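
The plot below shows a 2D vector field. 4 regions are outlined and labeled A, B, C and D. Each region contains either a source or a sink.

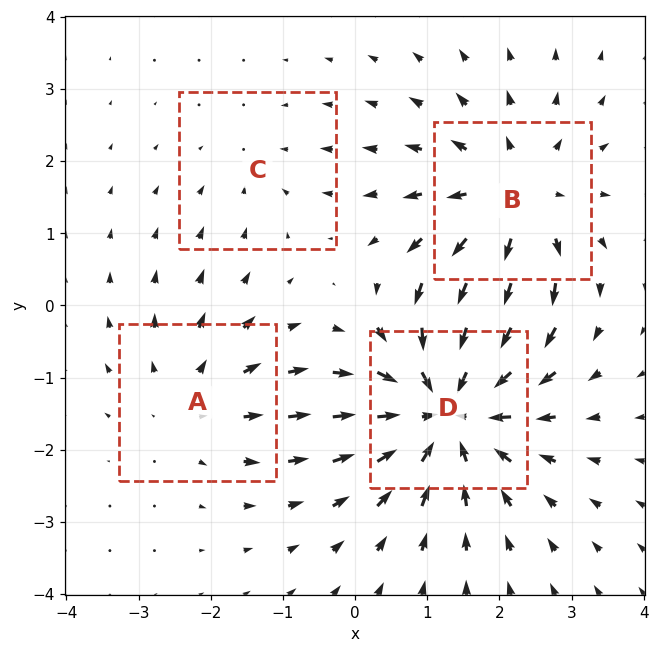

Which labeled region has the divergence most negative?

Divergence at each region's feature centre — A: about +3, B: about +5, C: about -2, D: about -6. Region D is most negative.

D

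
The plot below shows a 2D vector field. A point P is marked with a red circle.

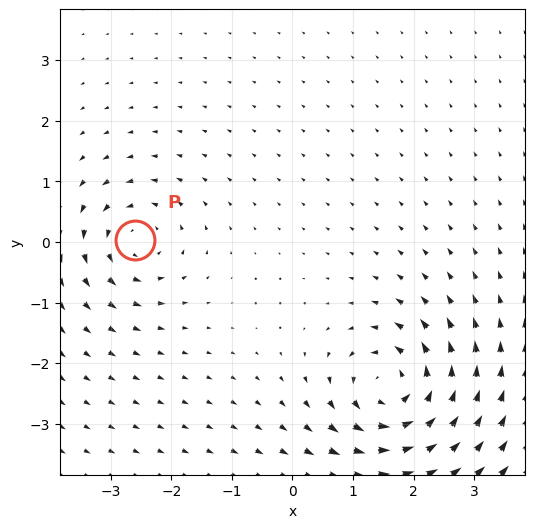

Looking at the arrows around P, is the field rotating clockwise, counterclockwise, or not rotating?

Near P at (-2.6, 0.0) the arrows circulate counterclockwise. The curl (z-component) there is about +4; positive curl means counterclockwise rotation.

counterclockwise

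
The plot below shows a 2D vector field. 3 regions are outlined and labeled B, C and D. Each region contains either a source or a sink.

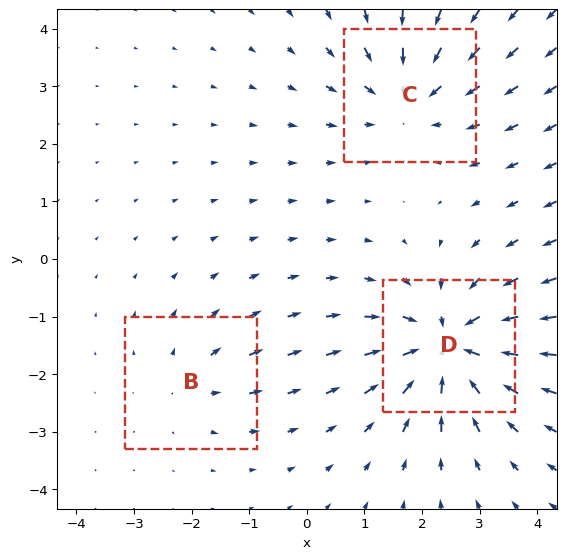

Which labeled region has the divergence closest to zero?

Divergence at each region's feature centre — B: about +2, C: about -3, D: about -5. Region B is closest to zero.

B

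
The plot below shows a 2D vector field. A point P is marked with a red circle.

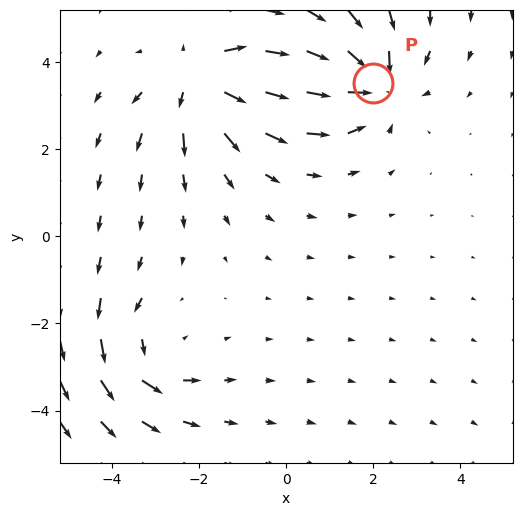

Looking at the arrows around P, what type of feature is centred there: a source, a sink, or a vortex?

sink

At P (2.0, 3.5) the arrows converge inward. Divergence about -4, curl ≈0 — negative divergence with near-zero curl is a sink.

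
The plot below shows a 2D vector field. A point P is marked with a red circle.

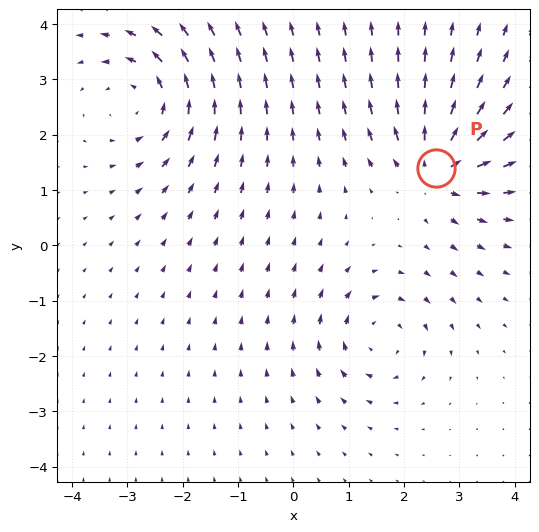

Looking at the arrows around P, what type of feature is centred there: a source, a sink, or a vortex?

source

At P (2.6, 1.4) the arrows spread outward. Divergence about +6, curl ≈0 — positive divergence with near-zero curl is a source.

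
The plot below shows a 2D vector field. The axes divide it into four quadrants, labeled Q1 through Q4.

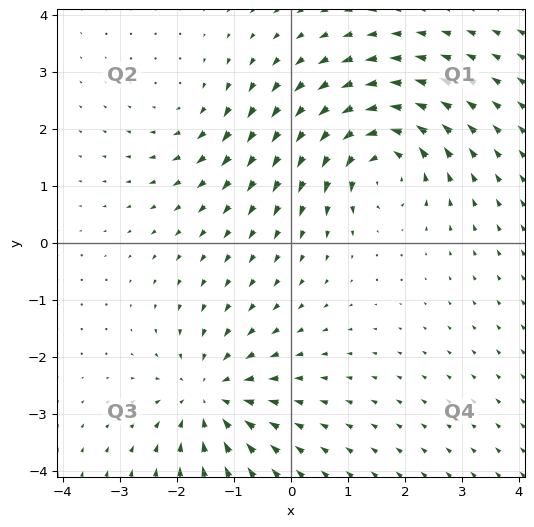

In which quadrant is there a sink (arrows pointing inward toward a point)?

The sink sits at approximately (-1.4, -2.7), which lies in quadrant Q3. The divergence there is about -4, negative as expected for a sink.

Q3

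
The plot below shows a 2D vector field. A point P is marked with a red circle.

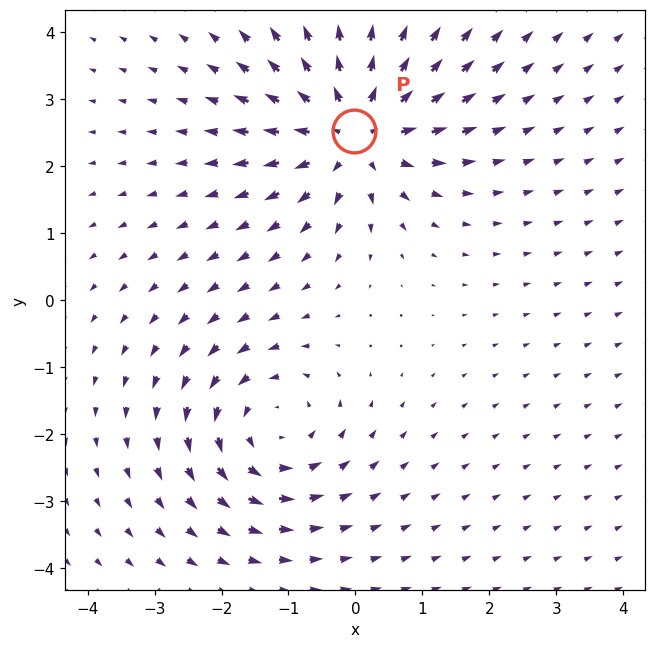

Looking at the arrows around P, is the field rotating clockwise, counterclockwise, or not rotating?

not rotating

Near P at (-0.0, 2.5) the arrows show no circulation. The curl there is ≈0.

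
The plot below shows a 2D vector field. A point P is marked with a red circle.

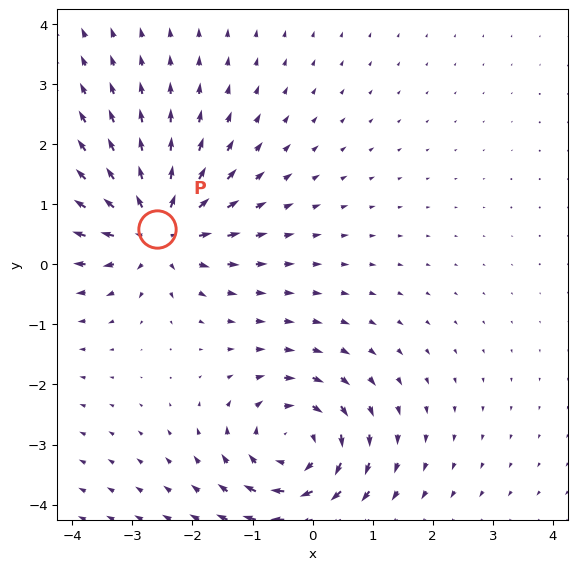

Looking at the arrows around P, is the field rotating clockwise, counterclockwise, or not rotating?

not rotating

Near P at (-2.6, 0.6) the arrows show no circulation. The curl there is ≈0.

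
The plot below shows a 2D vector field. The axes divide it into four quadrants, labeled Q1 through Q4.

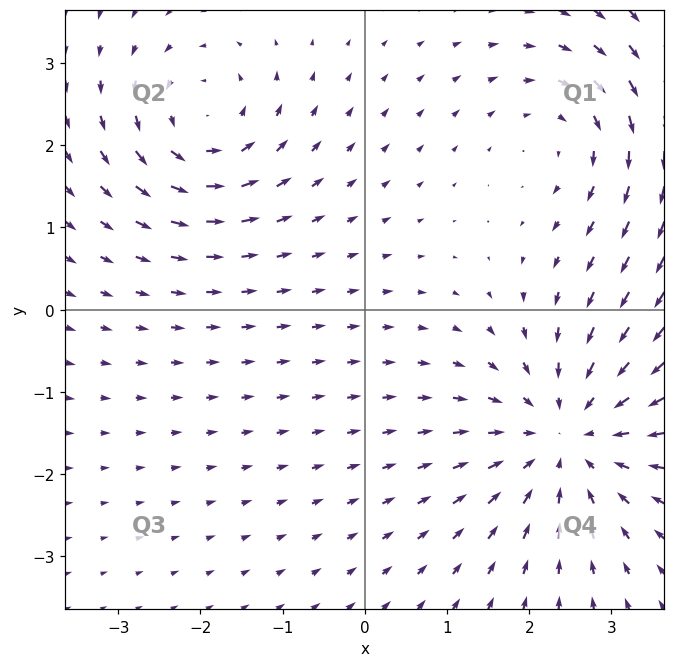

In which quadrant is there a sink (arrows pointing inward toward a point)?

The sink sits at approximately (2.5, -1.5), which lies in quadrant Q4. The divergence there is about -4, negative as expected for a sink.

Q4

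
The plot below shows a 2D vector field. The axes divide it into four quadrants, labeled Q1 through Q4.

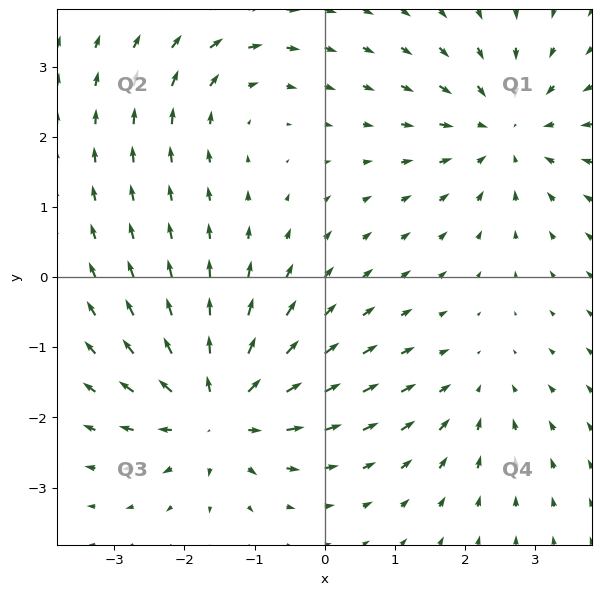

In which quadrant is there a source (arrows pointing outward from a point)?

The source sits at approximately (-1.5, -1.9), which lies in quadrant Q3. The divergence there is about +6, positive as expected for a source.

Q3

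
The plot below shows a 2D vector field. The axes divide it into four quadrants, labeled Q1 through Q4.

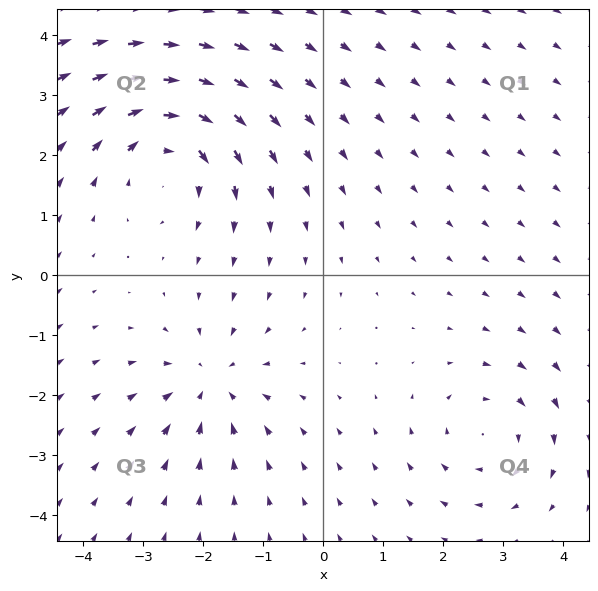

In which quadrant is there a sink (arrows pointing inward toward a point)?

The sink sits at approximately (-1.9, -1.8), which lies in quadrant Q3. The divergence there is about -3, negative as expected for a sink.

Q3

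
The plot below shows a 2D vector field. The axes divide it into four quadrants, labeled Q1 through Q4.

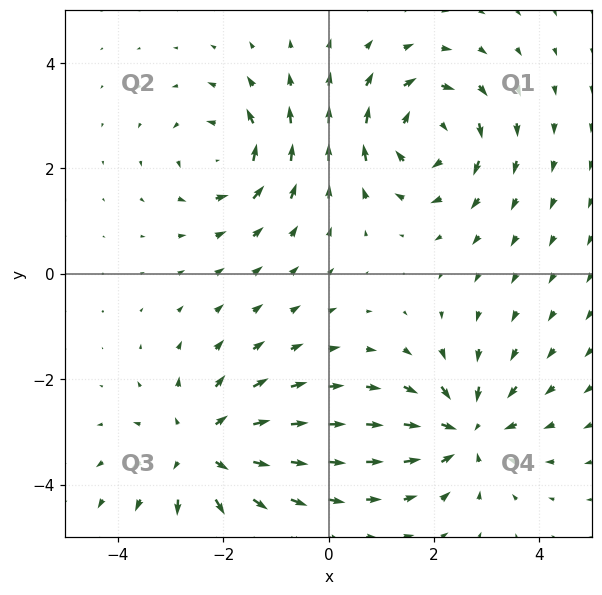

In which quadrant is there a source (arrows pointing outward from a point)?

The source sits at approximately (-2.4, -3.4), which lies in quadrant Q3. The divergence there is about +4, positive as expected for a source.

Q3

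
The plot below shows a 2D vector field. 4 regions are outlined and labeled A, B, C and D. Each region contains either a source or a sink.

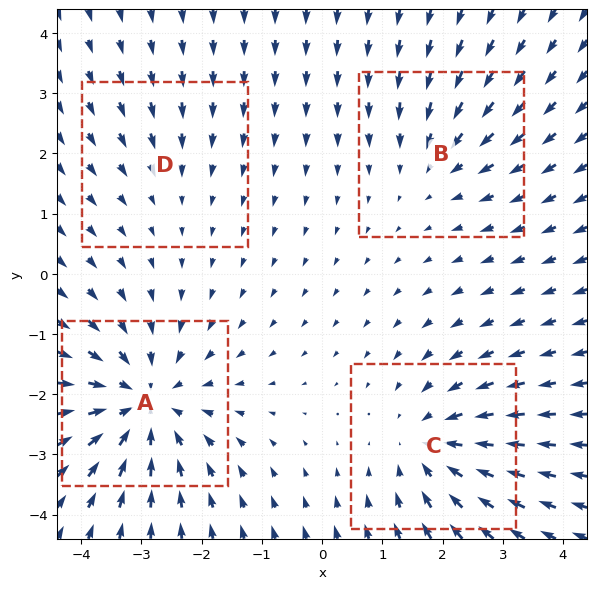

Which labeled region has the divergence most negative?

A

Divergence at each region's feature centre — A: about -6, B: about -3, C: about -4, D: about -2. Region A is most negative.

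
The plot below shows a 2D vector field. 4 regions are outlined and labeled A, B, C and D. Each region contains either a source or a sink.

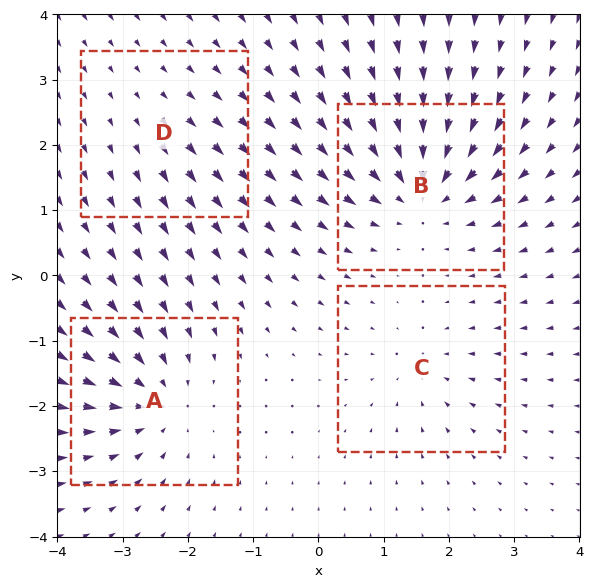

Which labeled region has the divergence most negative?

B

Divergence at each region's feature centre — A: about -6, B: about -7, C: about -3, D: about +2. Region B is most negative.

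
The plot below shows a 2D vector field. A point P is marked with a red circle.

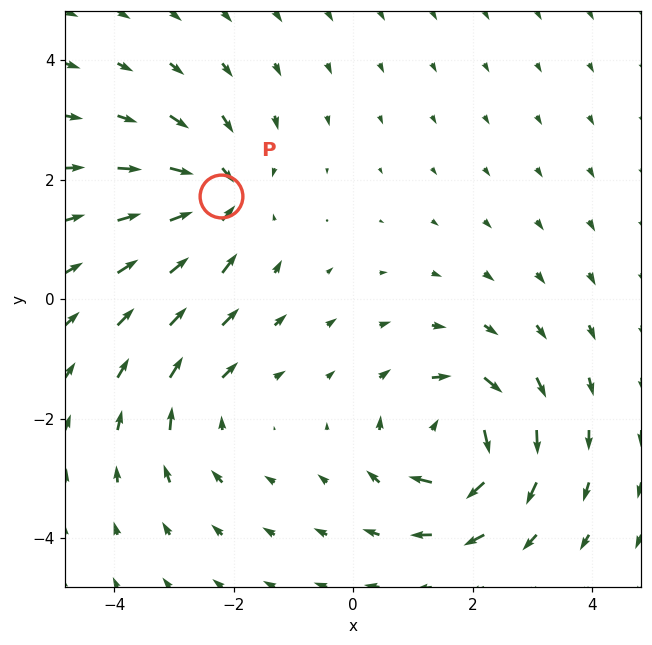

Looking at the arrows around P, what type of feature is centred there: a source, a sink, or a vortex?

sink

At P (-2.2, 1.7) the arrows converge inward. Divergence about -4, curl ≈0 — negative divergence with near-zero curl is a sink.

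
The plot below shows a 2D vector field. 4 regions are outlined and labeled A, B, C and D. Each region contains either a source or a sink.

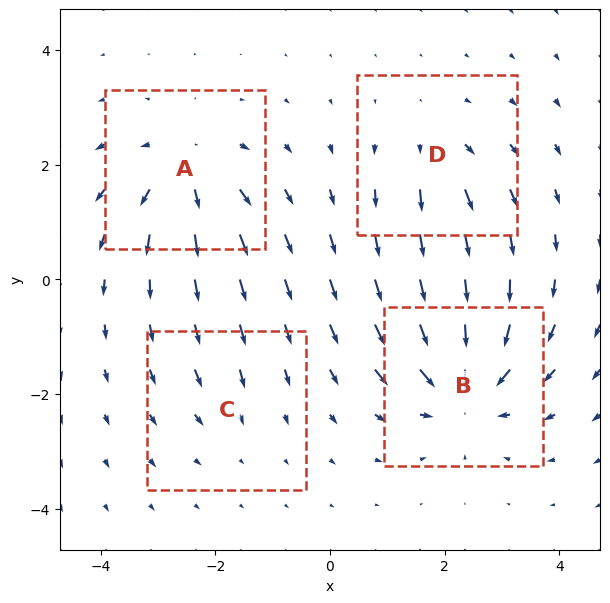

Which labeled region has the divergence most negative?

B

Divergence at each region's feature centre — A: about +6, B: about -7, C: about -2, D: about +4. Region B is most negative.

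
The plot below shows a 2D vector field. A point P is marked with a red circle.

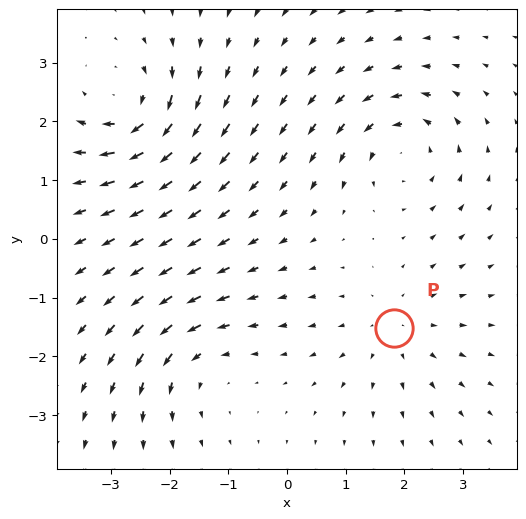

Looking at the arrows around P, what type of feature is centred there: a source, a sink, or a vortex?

source

At P (1.8, -1.5) the arrows spread outward. Divergence about +3, curl ≈0 — positive divergence with near-zero curl is a source.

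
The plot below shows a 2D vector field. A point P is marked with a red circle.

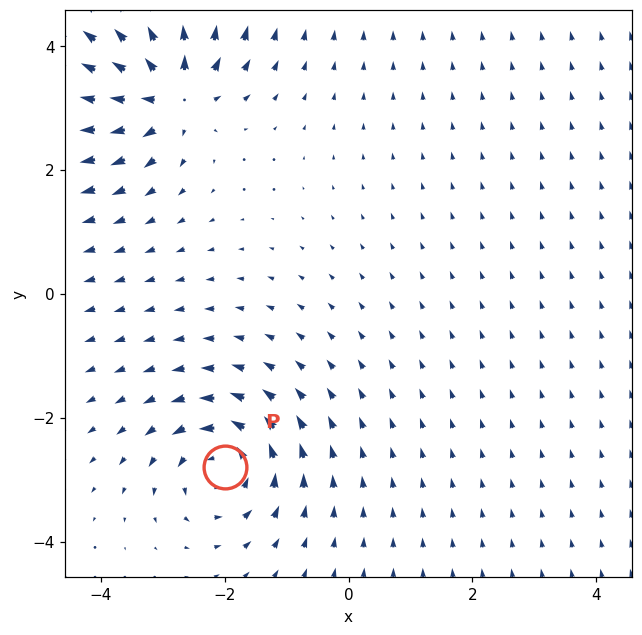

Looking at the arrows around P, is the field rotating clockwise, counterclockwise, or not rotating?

Near P at (-2.0, -2.8) the arrows circulate counterclockwise. The curl (z-component) there is about +4; positive curl means counterclockwise rotation.

counterclockwise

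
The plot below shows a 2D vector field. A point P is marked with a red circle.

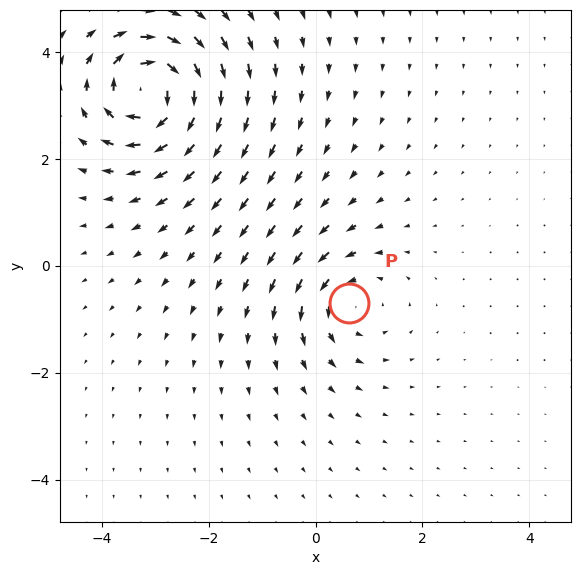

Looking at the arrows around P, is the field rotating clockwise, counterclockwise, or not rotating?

Near P at (0.6, -0.7) the arrows circulate counterclockwise. The curl (z-component) there is about +3; positive curl means counterclockwise rotation.

counterclockwise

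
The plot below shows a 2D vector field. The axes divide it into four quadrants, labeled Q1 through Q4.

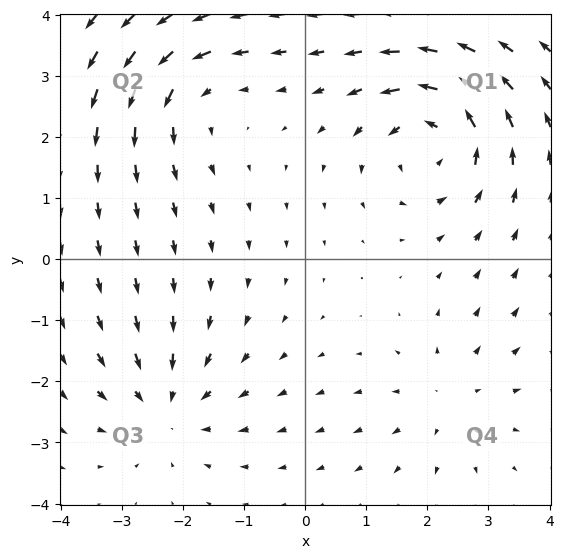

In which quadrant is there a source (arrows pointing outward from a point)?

The source sits at approximately (2.4, -2.3), which lies in quadrant Q4. The divergence there is about +2, positive as expected for a source.

Q4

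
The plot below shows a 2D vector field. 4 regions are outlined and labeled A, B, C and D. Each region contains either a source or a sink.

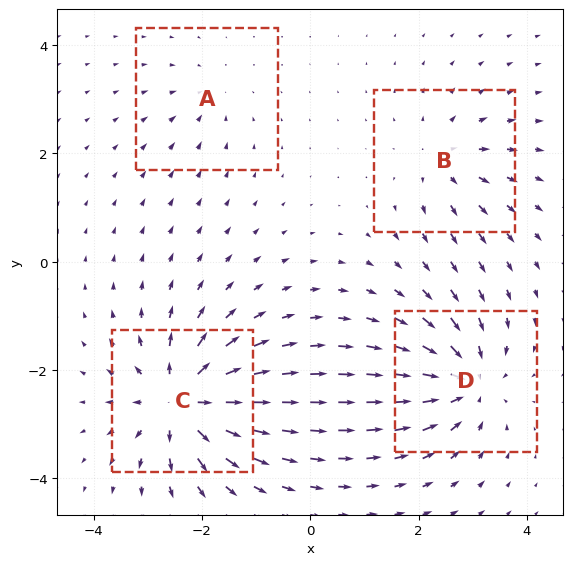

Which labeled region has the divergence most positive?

C

Divergence at each region's feature centre — A: about -3, B: about +4, C: about +8, D: about -6. Region C is most positive.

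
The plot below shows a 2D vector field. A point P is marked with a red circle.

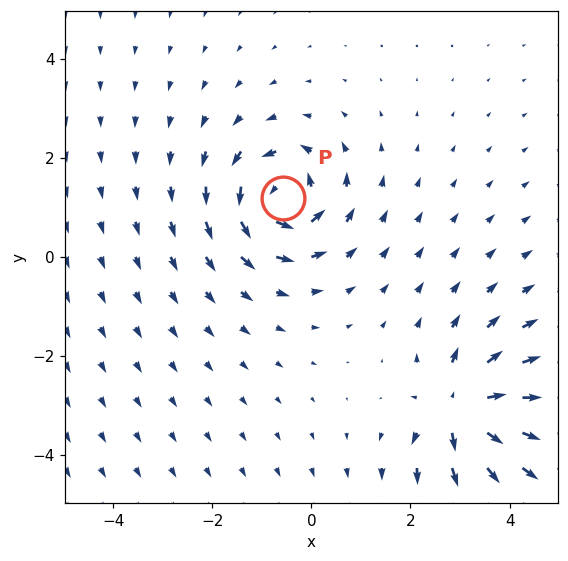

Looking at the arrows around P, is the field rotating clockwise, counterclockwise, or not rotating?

counterclockwise

Near P at (-0.6, 1.2) the arrows circulate counterclockwise. The curl (z-component) there is about +4; positive curl means counterclockwise rotation.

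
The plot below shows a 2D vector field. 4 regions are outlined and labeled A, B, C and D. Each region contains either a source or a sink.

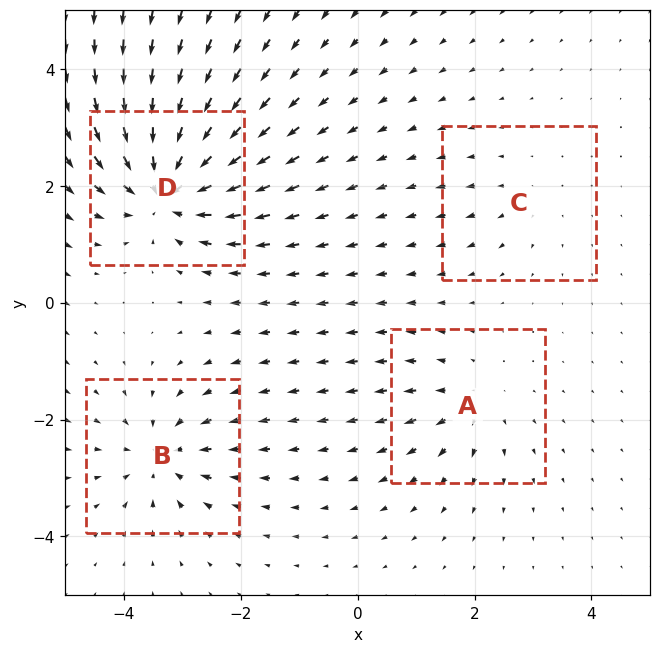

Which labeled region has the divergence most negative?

Divergence at each region's feature centre — A: about +4, B: about -6, C: about +2, D: about -9. Region D is most negative.

D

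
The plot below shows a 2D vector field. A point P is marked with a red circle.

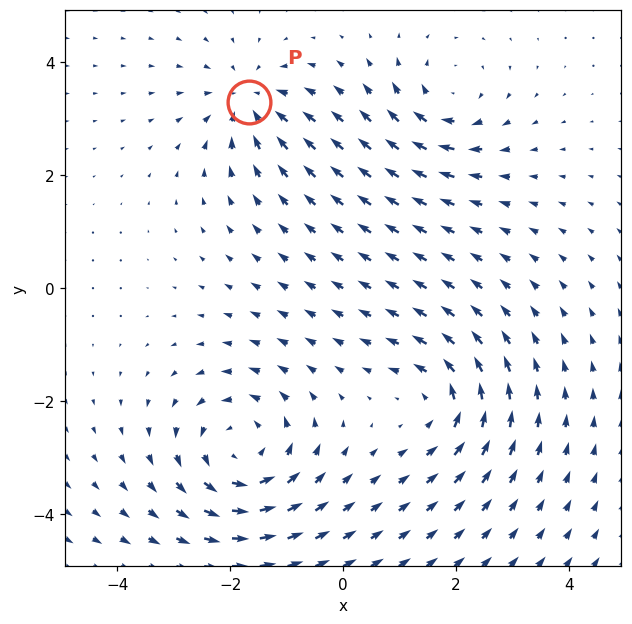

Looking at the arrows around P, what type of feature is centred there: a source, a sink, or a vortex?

At P (-1.7, 3.3) the arrows converge inward. Divergence about -4, curl ≈0 — negative divergence with near-zero curl is a sink.

sink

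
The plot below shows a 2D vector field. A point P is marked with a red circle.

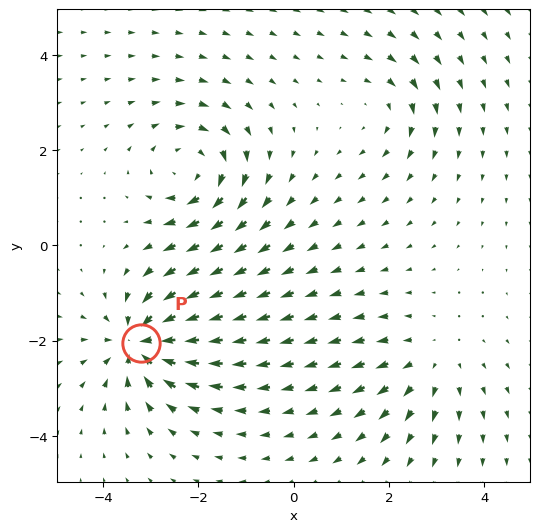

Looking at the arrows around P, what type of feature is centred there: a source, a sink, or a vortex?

sink

At P (-3.2, -2.0) the arrows converge inward. Divergence about -7, curl ≈0 — negative divergence with near-zero curl is a sink.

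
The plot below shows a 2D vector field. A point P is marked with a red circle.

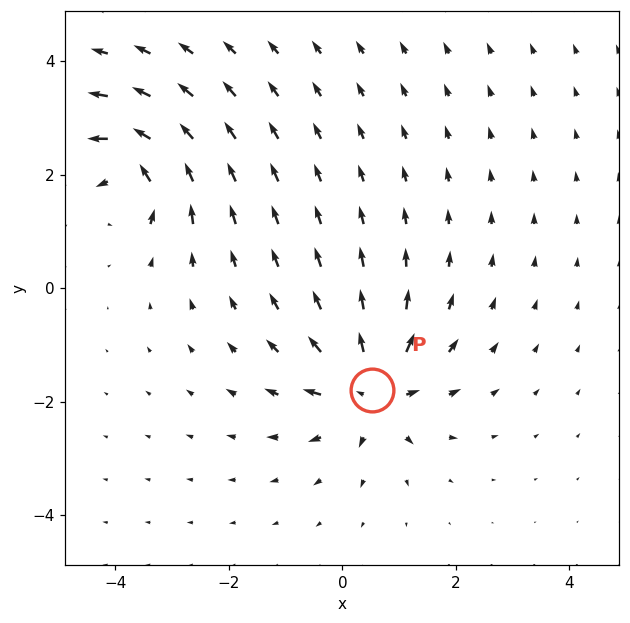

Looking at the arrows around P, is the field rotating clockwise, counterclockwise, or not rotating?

Near P at (0.5, -1.8) the arrows show no circulation. The curl there is ≈0.

not rotating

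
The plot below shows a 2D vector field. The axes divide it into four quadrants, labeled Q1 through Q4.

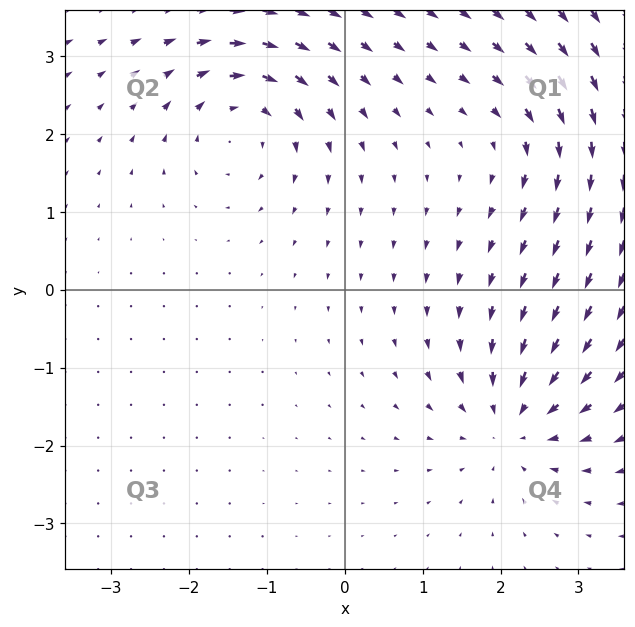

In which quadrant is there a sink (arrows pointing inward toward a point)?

The sink sits at approximately (2.2, -1.7), which lies in quadrant Q4. The divergence there is about -6, negative as expected for a sink.

Q4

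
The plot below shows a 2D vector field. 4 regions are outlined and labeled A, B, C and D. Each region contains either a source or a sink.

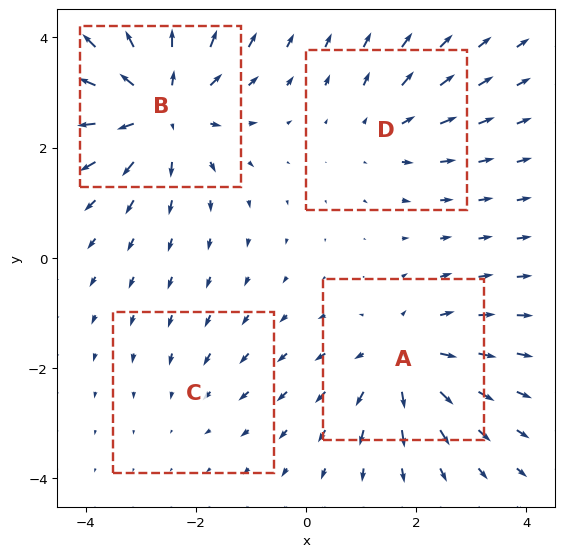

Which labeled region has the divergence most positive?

B

Divergence at each region's feature centre — A: about +4, B: about +6, C: about -2, D: about +3. Region B is most positive.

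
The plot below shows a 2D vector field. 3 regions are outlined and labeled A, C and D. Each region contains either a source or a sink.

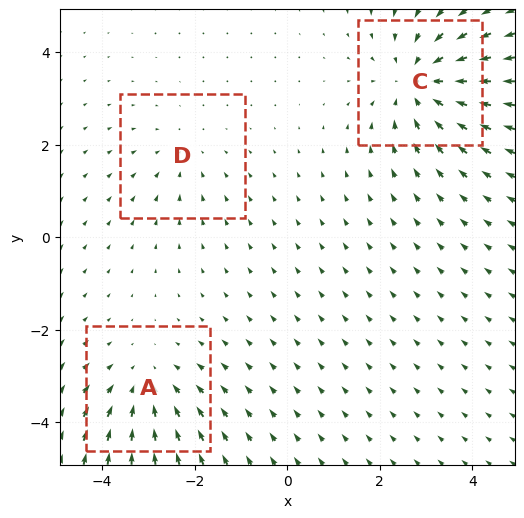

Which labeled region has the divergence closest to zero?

D

Divergence at each region's feature centre — A: about -3, C: about -4, D: about -2. Region D is closest to zero.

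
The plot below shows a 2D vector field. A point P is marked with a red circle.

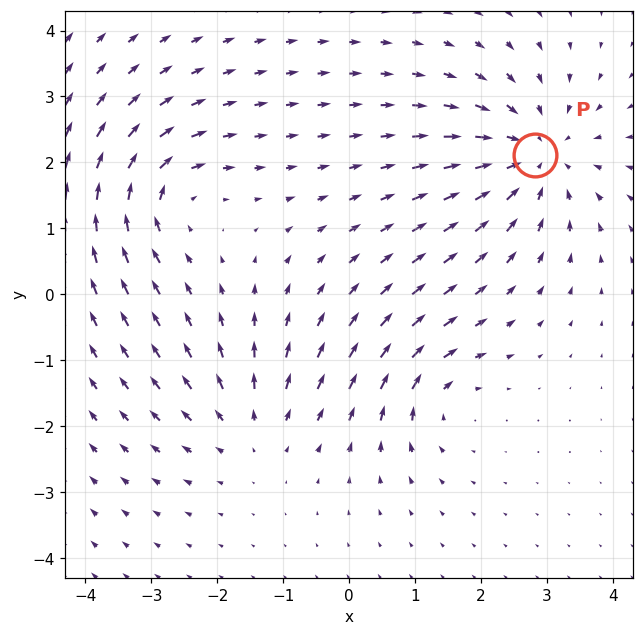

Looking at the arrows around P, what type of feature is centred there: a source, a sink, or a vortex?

At P (2.8, 2.1) the arrows converge inward. Divergence about -5, curl ≈0 — negative divergence with near-zero curl is a sink.

sink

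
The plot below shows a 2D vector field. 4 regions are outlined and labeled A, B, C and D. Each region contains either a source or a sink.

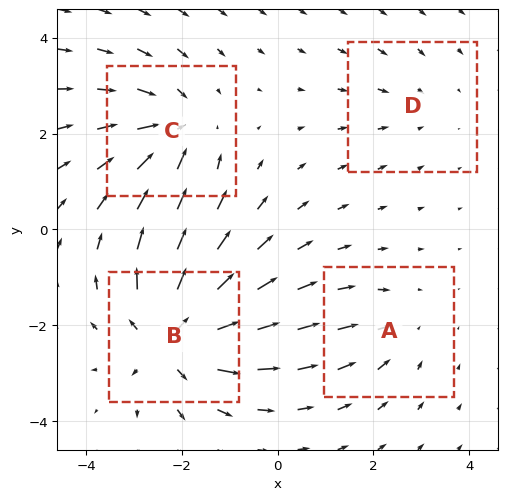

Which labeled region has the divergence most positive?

Divergence at each region's feature centre — A: about -3, B: about +7, C: about -5, D: about -2. Region B is most positive.

B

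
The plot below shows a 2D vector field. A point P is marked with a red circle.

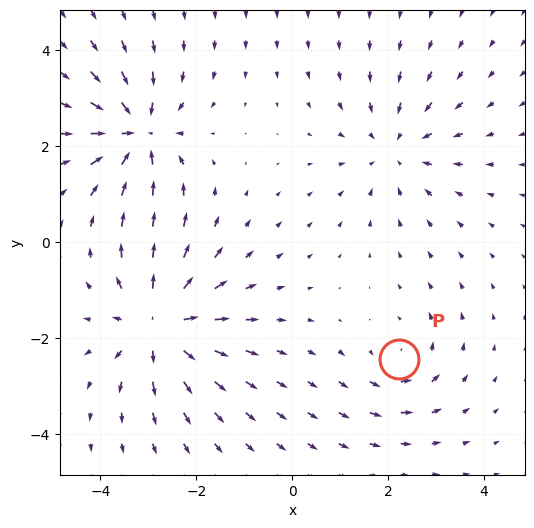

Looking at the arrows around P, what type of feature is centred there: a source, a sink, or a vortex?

vortex

At P (2.2, -2.4) the arrows circulate counterclockwise. Divergence ≈0, curl about +3 — near-zero divergence with nonzero curl is a vortex.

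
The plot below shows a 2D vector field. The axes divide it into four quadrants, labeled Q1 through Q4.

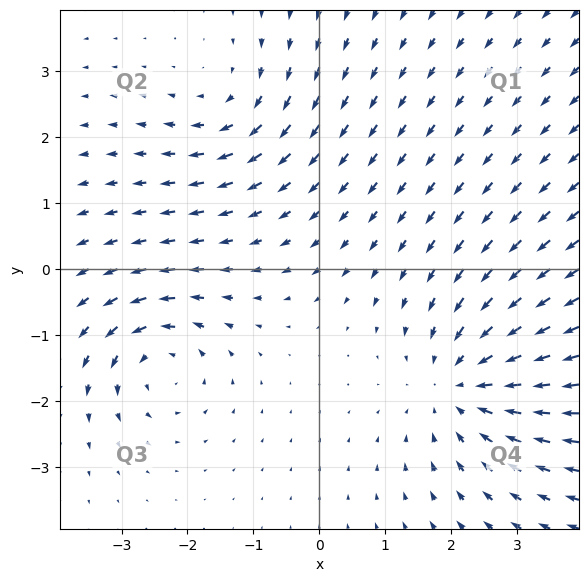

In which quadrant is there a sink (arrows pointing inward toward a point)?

The sink sits at approximately (2.2, -1.7), which lies in quadrant Q4. The divergence there is about -4, negative as expected for a sink.

Q4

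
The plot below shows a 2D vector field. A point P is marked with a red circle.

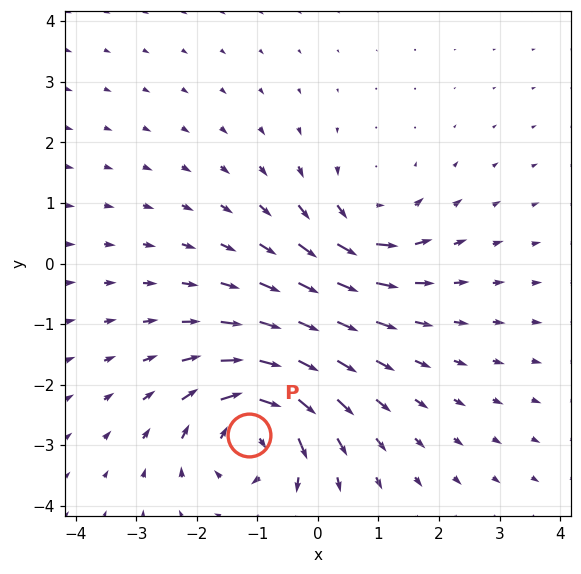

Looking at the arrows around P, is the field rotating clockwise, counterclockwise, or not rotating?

clockwise

Near P at (-1.1, -2.8) the arrows circulate clockwise. The curl (z-component) there is about -6; negative curl means clockwise rotation.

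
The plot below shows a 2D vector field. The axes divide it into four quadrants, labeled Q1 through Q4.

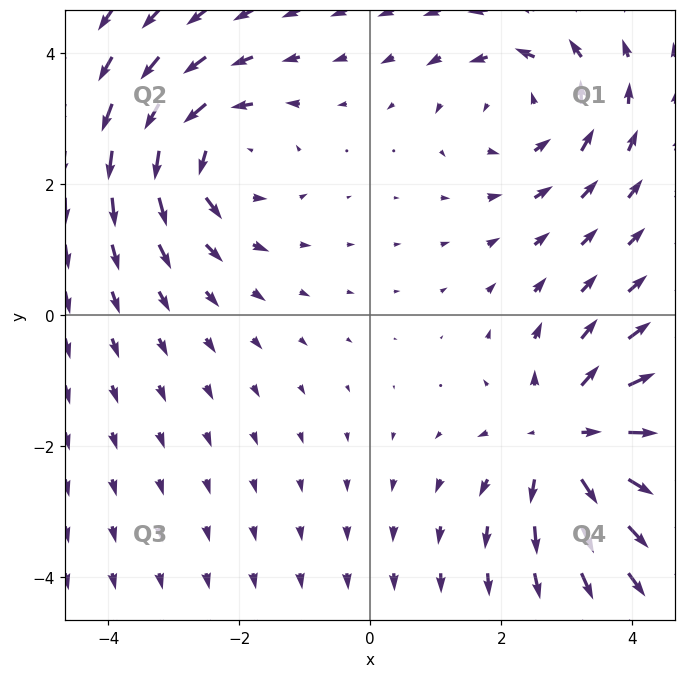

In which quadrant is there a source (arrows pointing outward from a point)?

Q4

The source sits at approximately (3.0, -1.9), which lies in quadrant Q4. The divergence there is about +5, positive as expected for a source.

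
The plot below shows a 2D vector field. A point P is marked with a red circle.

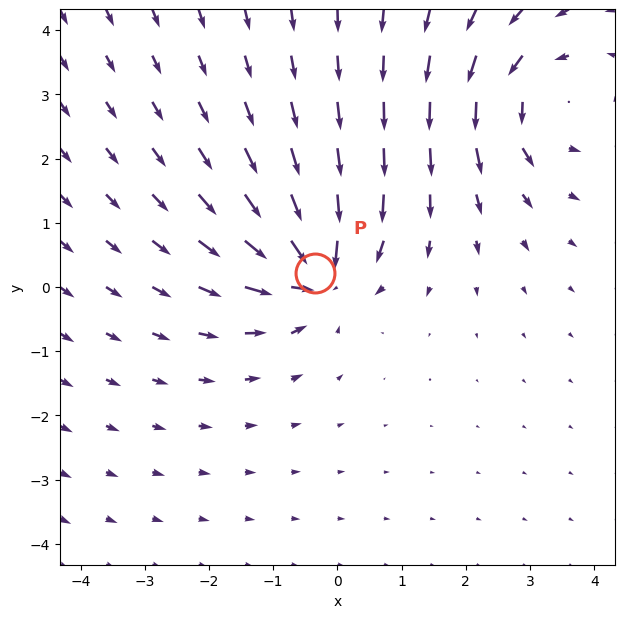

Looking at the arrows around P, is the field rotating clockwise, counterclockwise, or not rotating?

not rotating

Near P at (-0.4, 0.2) the arrows show no circulation. The curl there is ≈0.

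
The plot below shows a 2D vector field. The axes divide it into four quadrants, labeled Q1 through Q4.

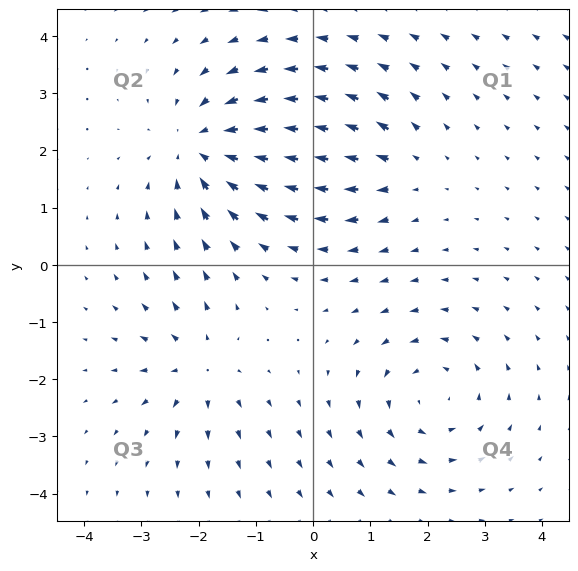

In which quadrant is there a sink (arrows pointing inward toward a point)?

The sink sits at approximately (-1.9, 2.0), which lies in quadrant Q2. The divergence there is about -5, negative as expected for a sink.

Q2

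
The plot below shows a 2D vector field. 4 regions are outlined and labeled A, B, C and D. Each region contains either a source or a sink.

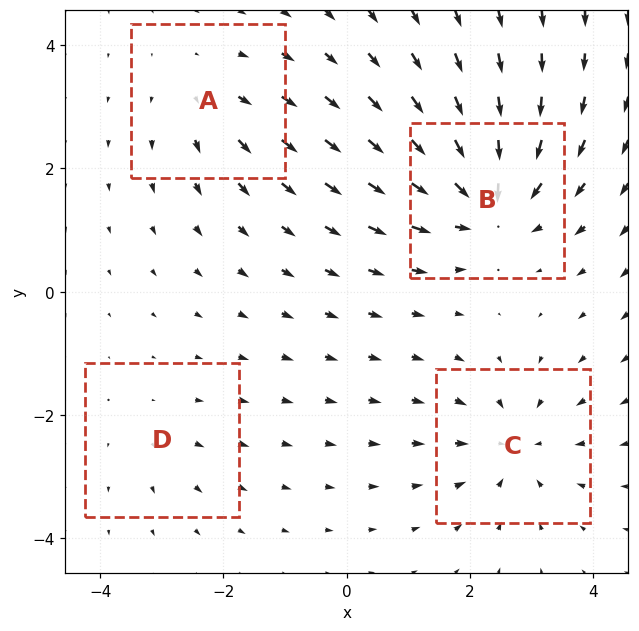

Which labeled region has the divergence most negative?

B

Divergence at each region's feature centre — A: about +3, B: about -7, C: about -5, D: about +2. Region B is most negative.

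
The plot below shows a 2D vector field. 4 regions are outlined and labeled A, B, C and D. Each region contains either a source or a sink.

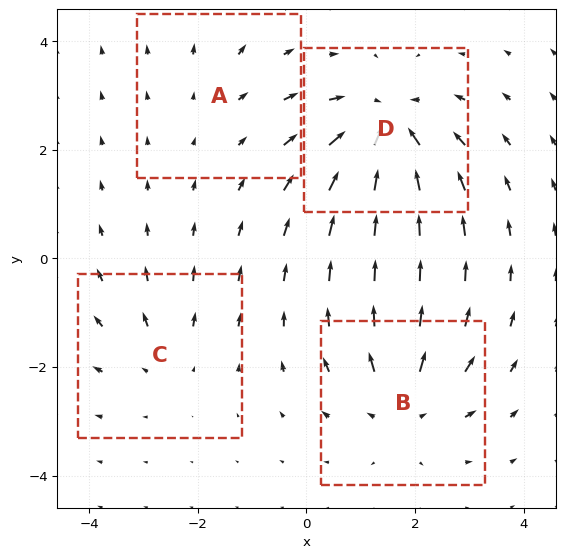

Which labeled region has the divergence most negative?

Divergence at each region's feature centre — A: about +2, B: about +5, C: about +3, D: about -7. Region D is most negative.

D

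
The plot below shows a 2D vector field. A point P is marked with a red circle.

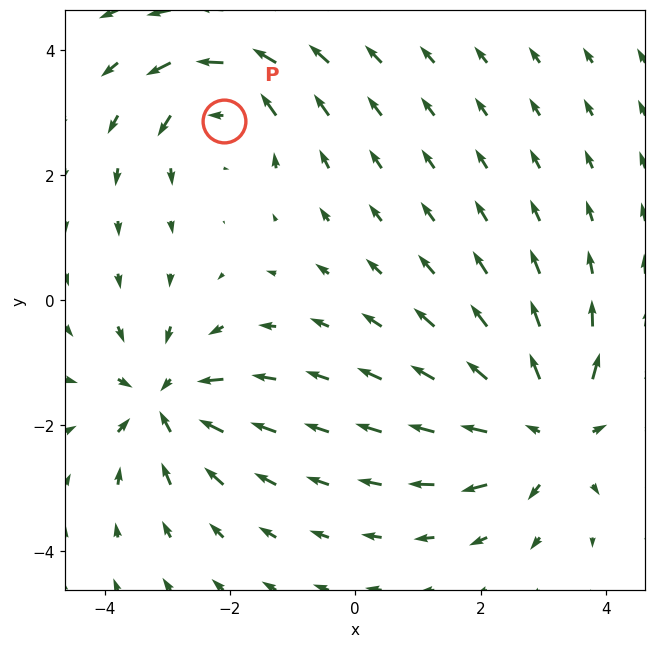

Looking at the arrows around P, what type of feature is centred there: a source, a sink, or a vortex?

At P (-2.1, 2.9) the arrows circulate counterclockwise. Divergence ≈0, curl about +4 — near-zero divergence with nonzero curl is a vortex.

vortex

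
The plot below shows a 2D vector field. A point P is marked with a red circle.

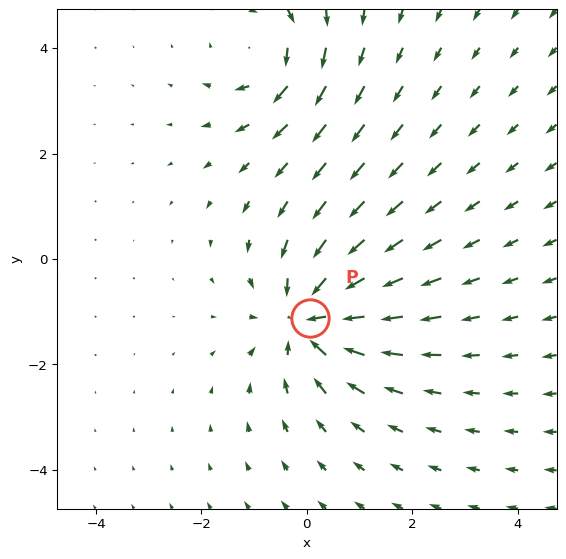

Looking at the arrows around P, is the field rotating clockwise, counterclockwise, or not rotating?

not rotating

Near P at (0.1, -1.1) the arrows show no circulation. The curl there is ≈0.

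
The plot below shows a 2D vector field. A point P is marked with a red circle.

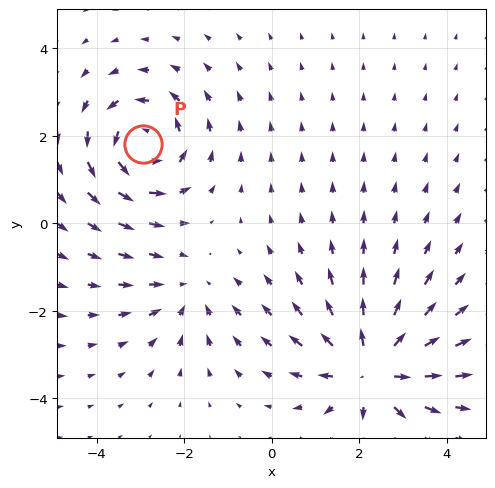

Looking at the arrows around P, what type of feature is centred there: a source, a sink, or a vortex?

vortex

At P (-2.9, 1.8) the arrows circulate counterclockwise. Divergence ≈0, curl about +5 — near-zero divergence with nonzero curl is a vortex.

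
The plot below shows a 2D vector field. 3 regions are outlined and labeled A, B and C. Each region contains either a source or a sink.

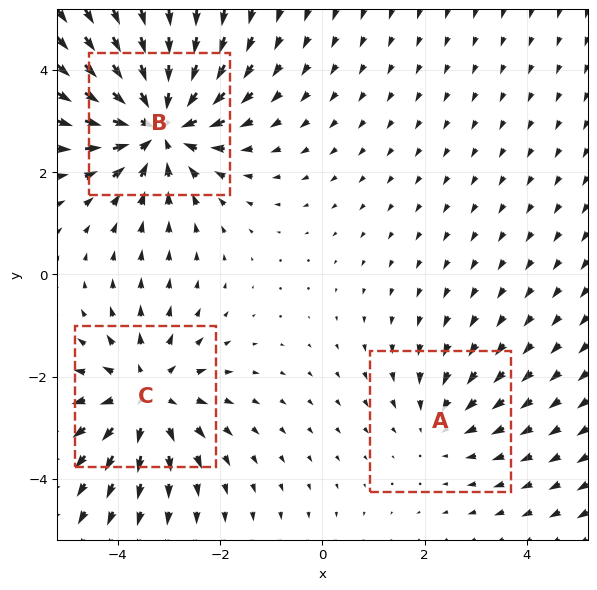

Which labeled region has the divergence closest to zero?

Divergence at each region's feature centre — A: about -2, B: about -5, C: about +3. Region A is closest to zero.

A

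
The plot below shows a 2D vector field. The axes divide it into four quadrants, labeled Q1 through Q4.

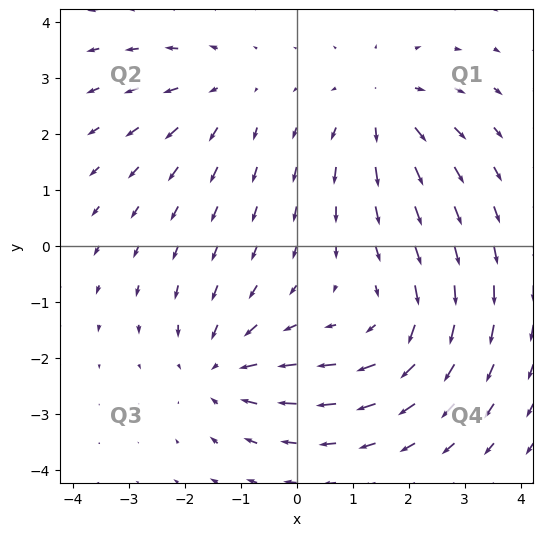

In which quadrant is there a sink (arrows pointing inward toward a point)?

The sink sits at approximately (-1.4, -2.2), which lies in quadrant Q3. The divergence there is about -4, negative as expected for a sink.

Q3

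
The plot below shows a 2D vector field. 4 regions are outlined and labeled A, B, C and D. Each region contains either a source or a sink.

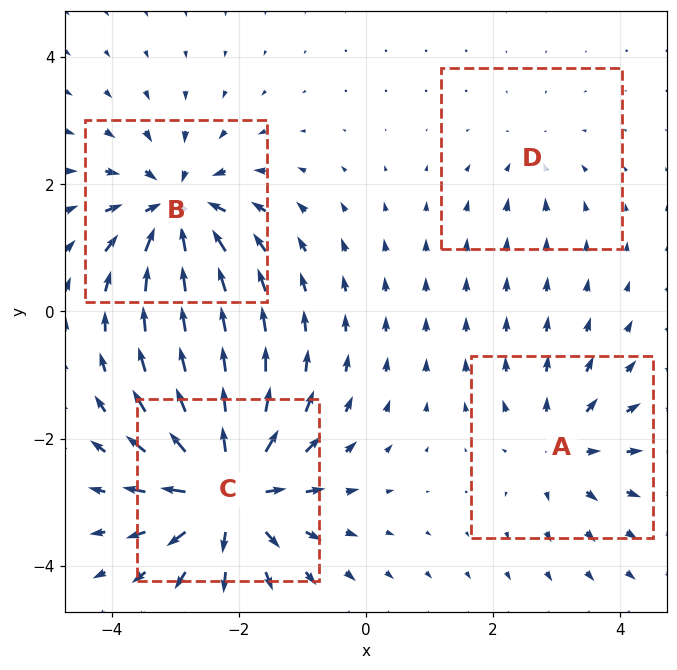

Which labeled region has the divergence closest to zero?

D

Divergence at each region's feature centre — A: about +4, B: about -7, C: about +9, D: about -2. Region D is closest to zero.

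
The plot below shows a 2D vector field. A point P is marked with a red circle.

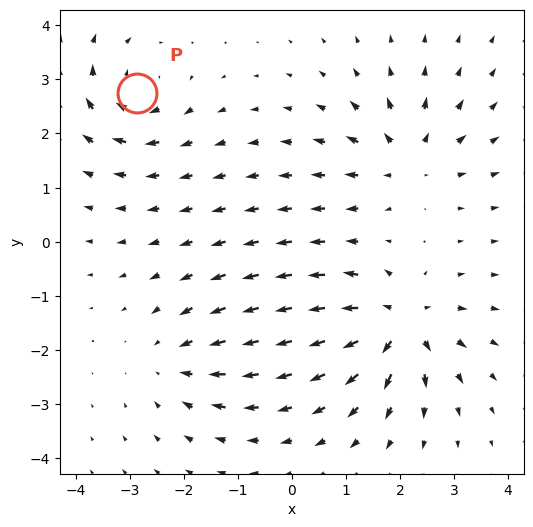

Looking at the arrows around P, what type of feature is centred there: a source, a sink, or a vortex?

At P (-2.9, 2.7) the arrows circulate clockwise. Divergence ≈0, curl about -5 — near-zero divergence with nonzero curl is a vortex.

vortex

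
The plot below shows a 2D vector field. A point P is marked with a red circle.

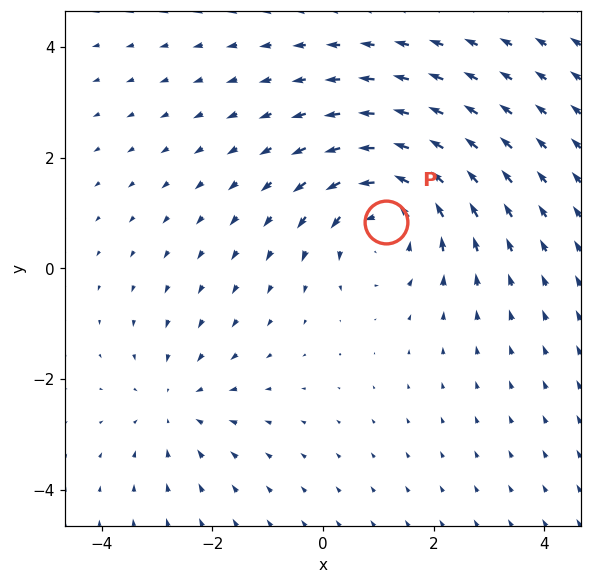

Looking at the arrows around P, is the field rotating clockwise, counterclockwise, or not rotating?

counterclockwise

Near P at (1.1, 0.8) the arrows circulate counterclockwise. The curl (z-component) there is about +4; positive curl means counterclockwise rotation.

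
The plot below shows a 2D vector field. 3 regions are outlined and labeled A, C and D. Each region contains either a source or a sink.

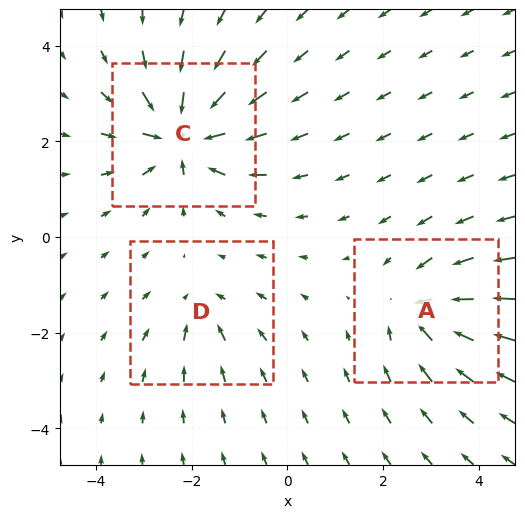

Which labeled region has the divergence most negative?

Divergence at each region's feature centre — A: about -4, C: about -6, D: about -2. Region C is most negative.

C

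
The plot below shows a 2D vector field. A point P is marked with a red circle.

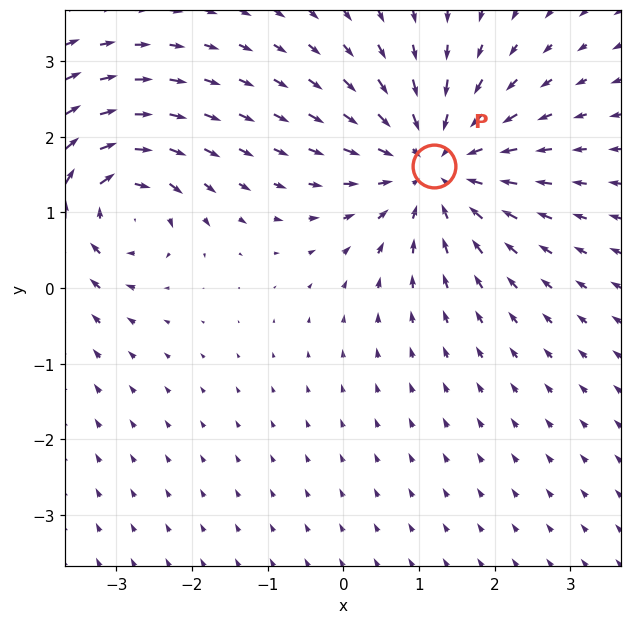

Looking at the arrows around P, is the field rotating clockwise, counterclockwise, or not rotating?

not rotating

Near P at (1.2, 1.6) the arrows show no circulation. The curl there is ≈0.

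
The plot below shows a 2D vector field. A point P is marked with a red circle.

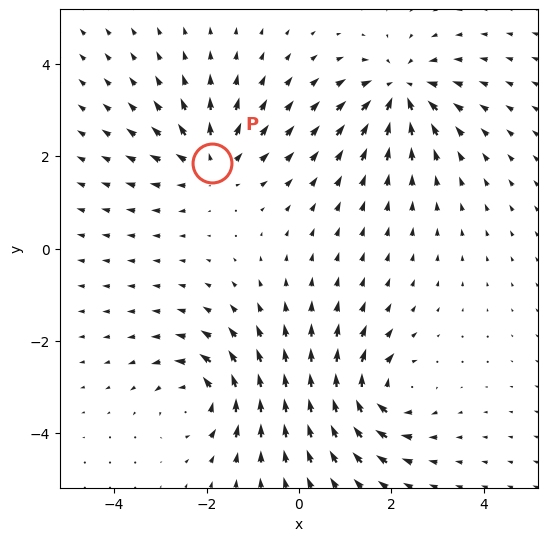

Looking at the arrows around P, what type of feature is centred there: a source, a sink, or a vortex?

source

At P (-1.9, 1.8) the arrows spread outward. Divergence about +4, curl ≈0 — positive divergence with near-zero curl is a source.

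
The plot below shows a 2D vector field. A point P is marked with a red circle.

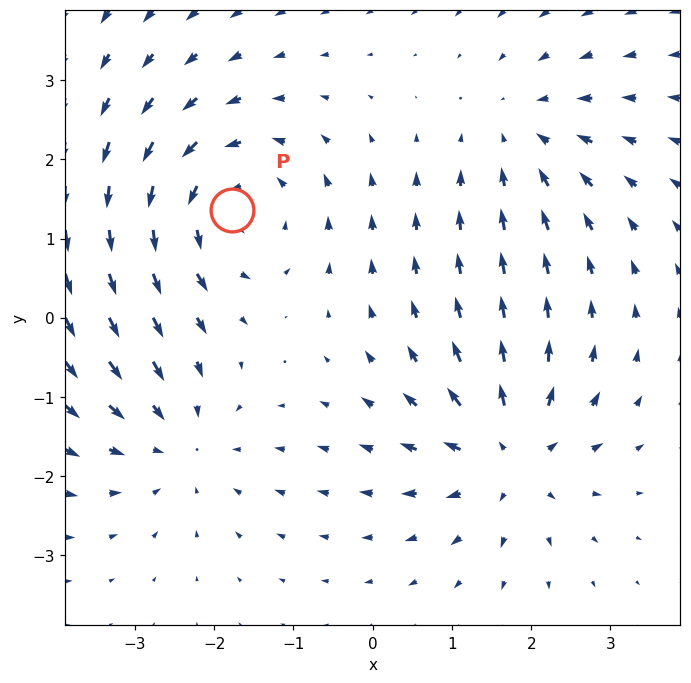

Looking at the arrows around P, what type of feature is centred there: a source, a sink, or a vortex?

At P (-1.8, 1.4) the arrows circulate counterclockwise. Divergence ≈0, curl about +4 — near-zero divergence with nonzero curl is a vortex.

vortex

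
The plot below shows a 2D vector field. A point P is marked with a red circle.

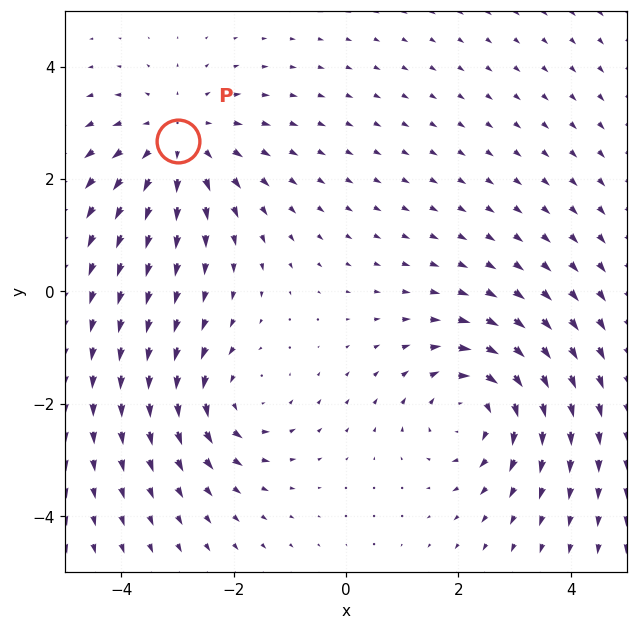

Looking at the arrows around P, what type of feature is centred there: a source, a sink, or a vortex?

source

At P (-3.0, 2.7) the arrows spread outward. Divergence about +3, curl ≈0 — positive divergence with near-zero curl is a source.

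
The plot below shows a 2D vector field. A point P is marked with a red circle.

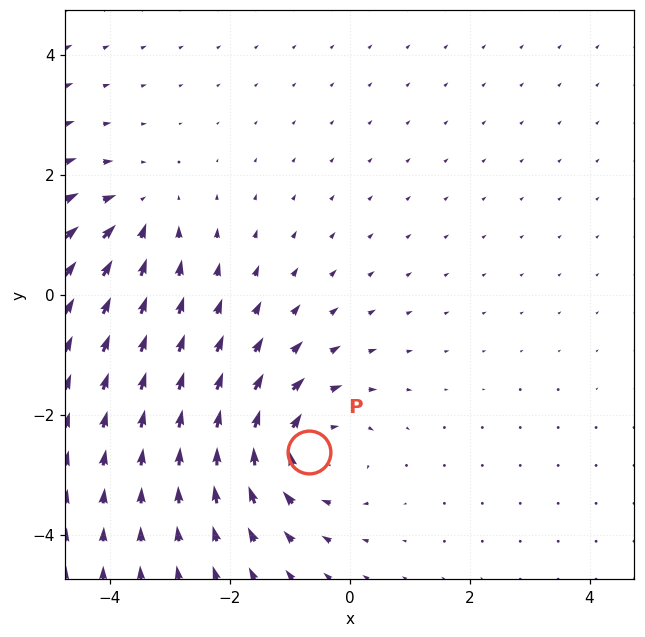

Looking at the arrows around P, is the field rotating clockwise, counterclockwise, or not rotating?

clockwise

Near P at (-0.7, -2.6) the arrows circulate clockwise. The curl (z-component) there is about -5; negative curl means clockwise rotation.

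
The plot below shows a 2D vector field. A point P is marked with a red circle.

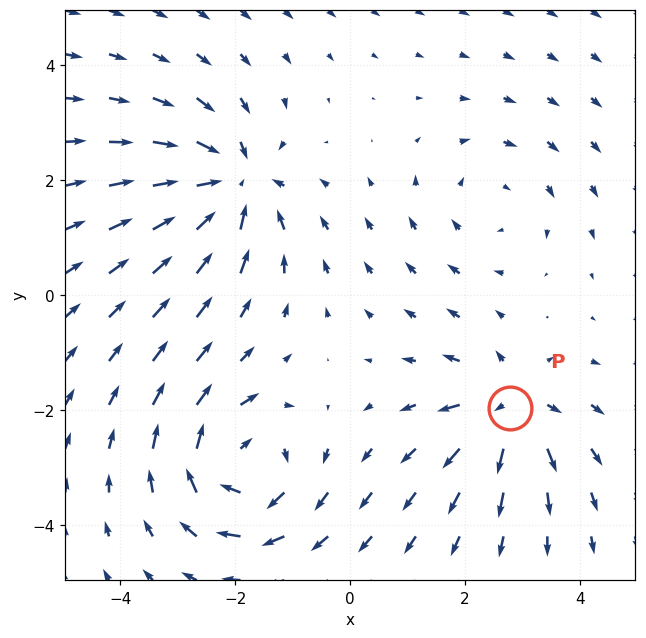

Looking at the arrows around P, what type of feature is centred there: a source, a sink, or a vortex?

source

At P (2.8, -2.0) the arrows spread outward. Divergence about +5, curl ≈0 — positive divergence with near-zero curl is a source.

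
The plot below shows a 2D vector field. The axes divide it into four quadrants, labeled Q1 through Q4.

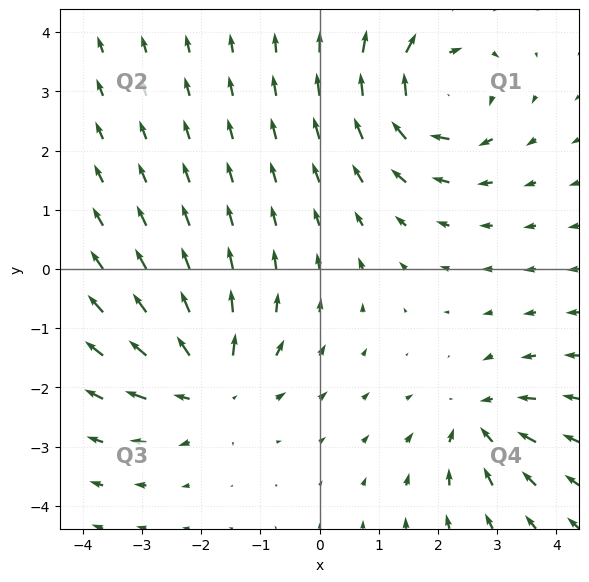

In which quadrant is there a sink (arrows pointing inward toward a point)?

Q4

The sink sits at approximately (2.7, -2.6), which lies in quadrant Q4. The divergence there is about -4, negative as expected for a sink.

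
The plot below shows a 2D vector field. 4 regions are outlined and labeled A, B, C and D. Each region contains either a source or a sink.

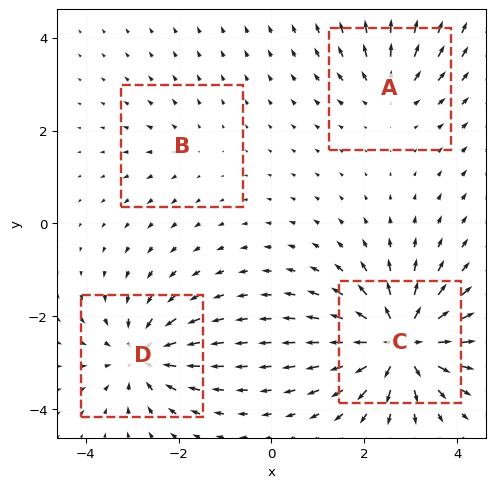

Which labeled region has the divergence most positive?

C

Divergence at each region's feature centre — A: about +4, B: about +2, C: about +9, D: about -6. Region C is most positive.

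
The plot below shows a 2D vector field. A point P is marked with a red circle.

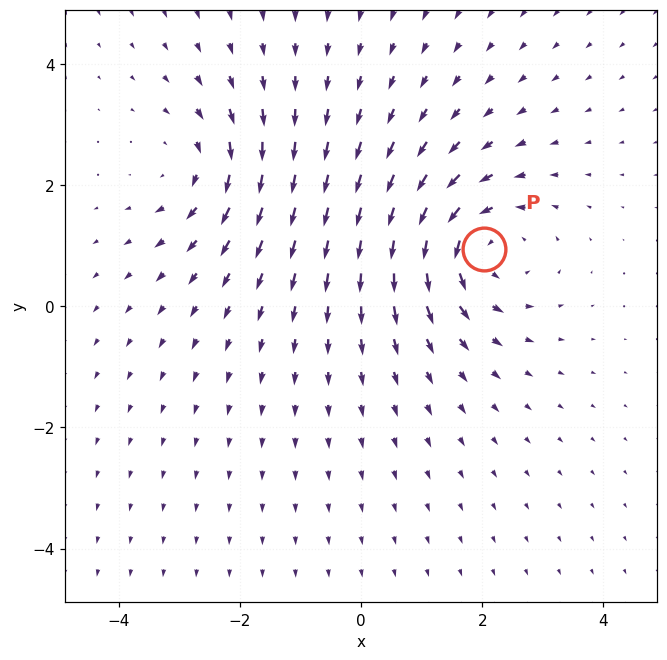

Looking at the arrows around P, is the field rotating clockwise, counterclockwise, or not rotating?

Near P at (2.0, 0.9) the arrows circulate counterclockwise. The curl (z-component) there is about +4; positive curl means counterclockwise rotation.

counterclockwise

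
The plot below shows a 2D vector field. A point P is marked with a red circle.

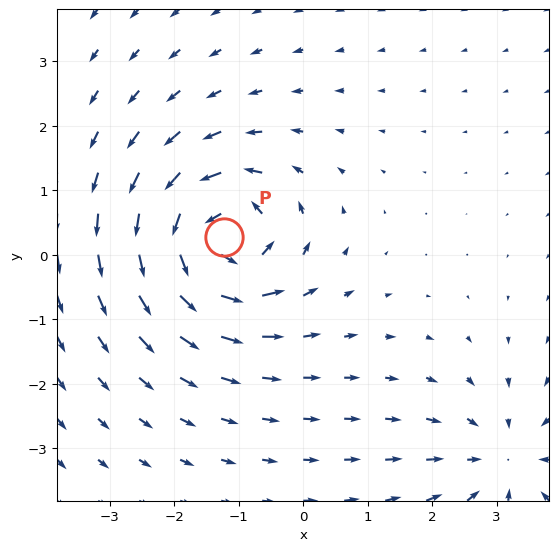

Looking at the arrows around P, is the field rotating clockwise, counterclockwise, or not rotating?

Near P at (-1.2, 0.3) the arrows circulate counterclockwise. The curl (z-component) there is about +6; positive curl means counterclockwise rotation.

counterclockwise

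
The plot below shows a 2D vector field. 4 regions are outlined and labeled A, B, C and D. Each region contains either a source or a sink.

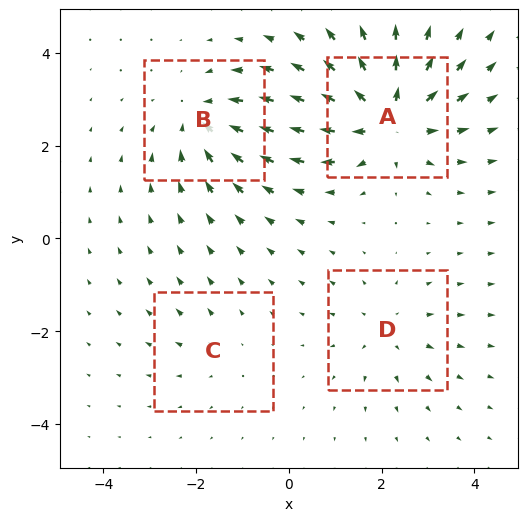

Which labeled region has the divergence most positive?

A

Divergence at each region's feature centre — A: about +7, B: about -5, C: about +2, D: about +3. Region A is most positive.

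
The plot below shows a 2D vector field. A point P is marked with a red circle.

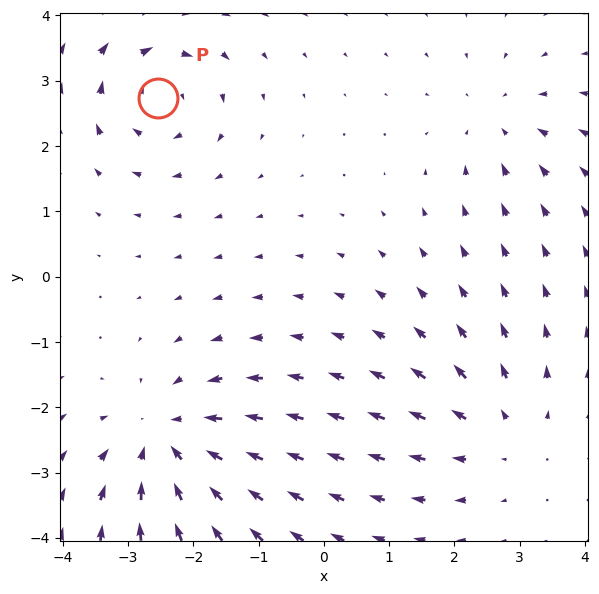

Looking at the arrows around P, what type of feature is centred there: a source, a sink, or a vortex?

vortex

At P (-2.5, 2.7) the arrows circulate clockwise. Divergence ≈0, curl about -4 — near-zero divergence with nonzero curl is a vortex.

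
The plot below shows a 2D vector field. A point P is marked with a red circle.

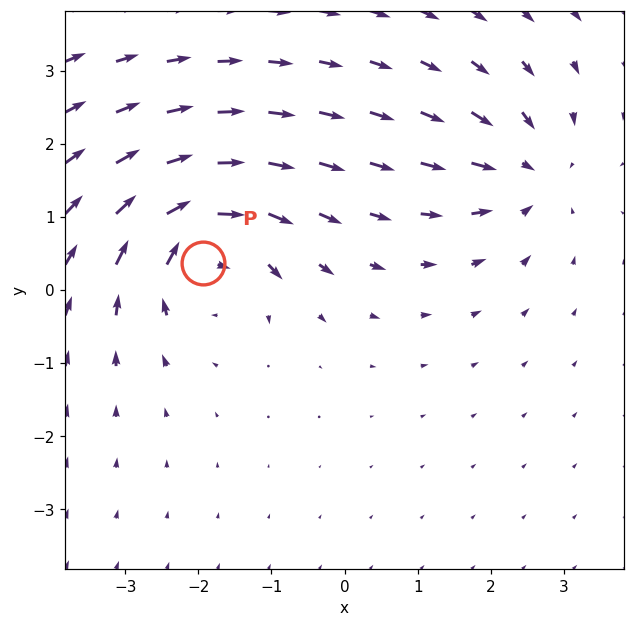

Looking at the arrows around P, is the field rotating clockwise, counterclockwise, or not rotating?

clockwise

Near P at (-1.9, 0.4) the arrows circulate clockwise. The curl (z-component) there is about -6; negative curl means clockwise rotation.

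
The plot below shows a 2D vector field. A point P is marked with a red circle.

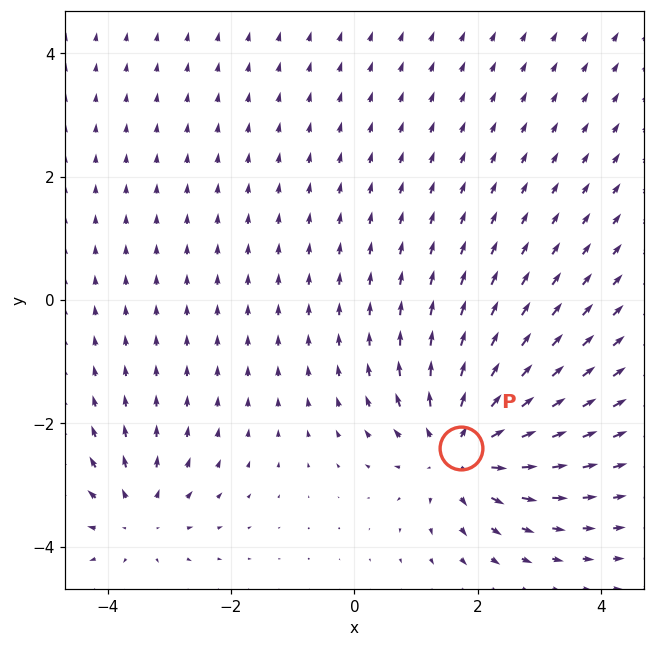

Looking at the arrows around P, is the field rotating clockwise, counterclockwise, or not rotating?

Near P at (1.7, -2.4) the arrows show no circulation. The curl there is ≈0.

not rotating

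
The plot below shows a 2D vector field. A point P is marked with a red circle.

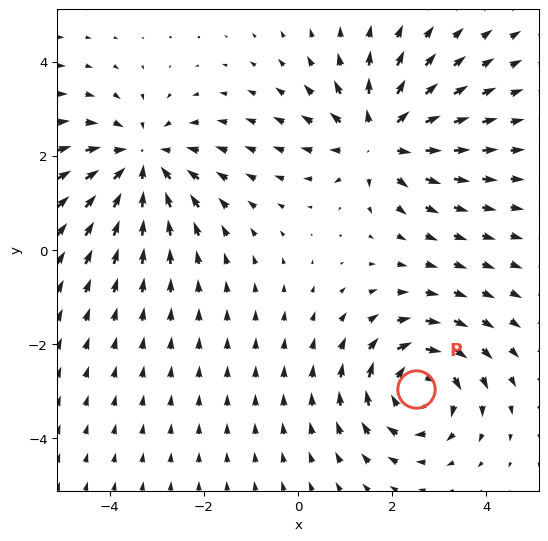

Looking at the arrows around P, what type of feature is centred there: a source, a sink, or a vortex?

vortex

At P (2.5, -3.0) the arrows circulate clockwise. Divergence ≈0, curl about -4 — near-zero divergence with nonzero curl is a vortex.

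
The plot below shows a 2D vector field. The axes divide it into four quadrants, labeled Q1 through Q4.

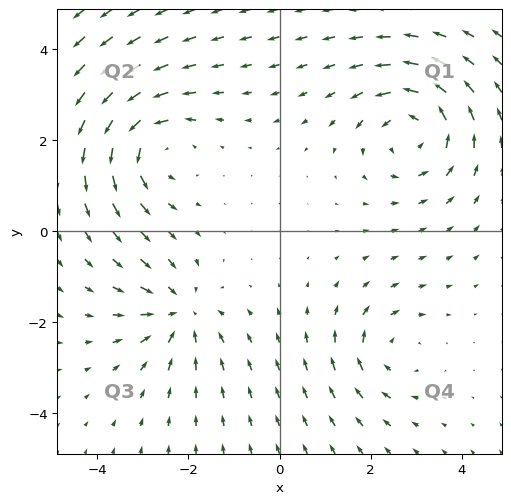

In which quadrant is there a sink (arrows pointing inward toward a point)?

Q3

The sink sits at approximately (-2.2, -1.8), which lies in quadrant Q3. The divergence there is about -3, negative as expected for a sink.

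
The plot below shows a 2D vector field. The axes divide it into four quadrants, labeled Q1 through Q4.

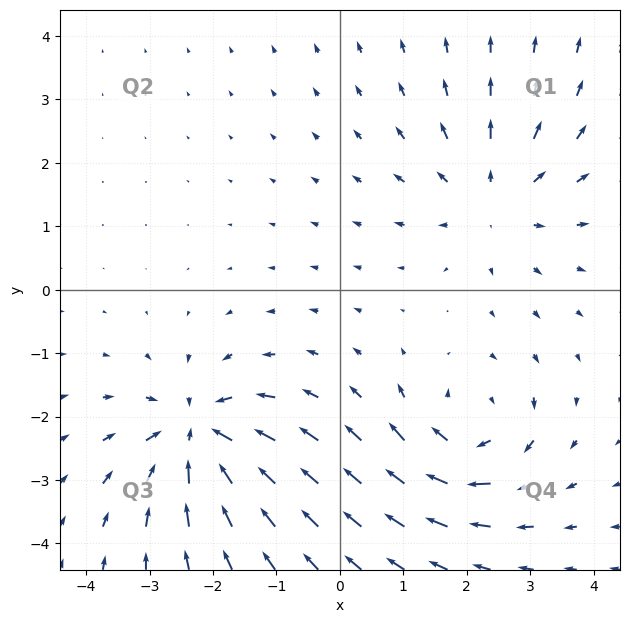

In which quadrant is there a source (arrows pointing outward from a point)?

The source sits at approximately (2.4, 1.4), which lies in quadrant Q1. The divergence there is about +3, positive as expected for a source.

Q1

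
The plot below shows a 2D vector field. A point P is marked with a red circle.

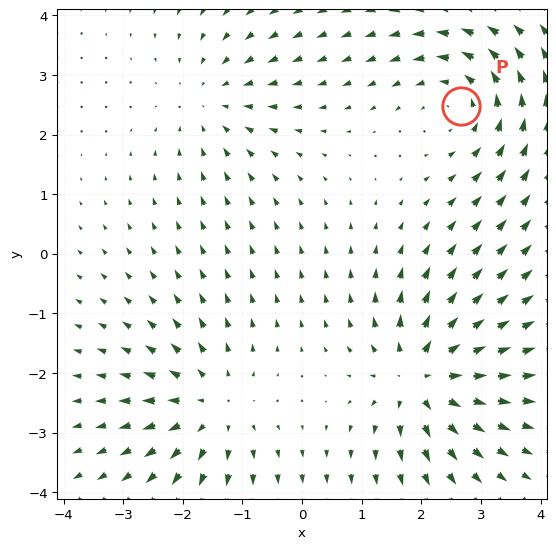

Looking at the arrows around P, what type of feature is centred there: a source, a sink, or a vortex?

At P (2.7, 2.5) the arrows circulate counterclockwise. Divergence ≈0, curl about +4 — near-zero divergence with nonzero curl is a vortex.

vortex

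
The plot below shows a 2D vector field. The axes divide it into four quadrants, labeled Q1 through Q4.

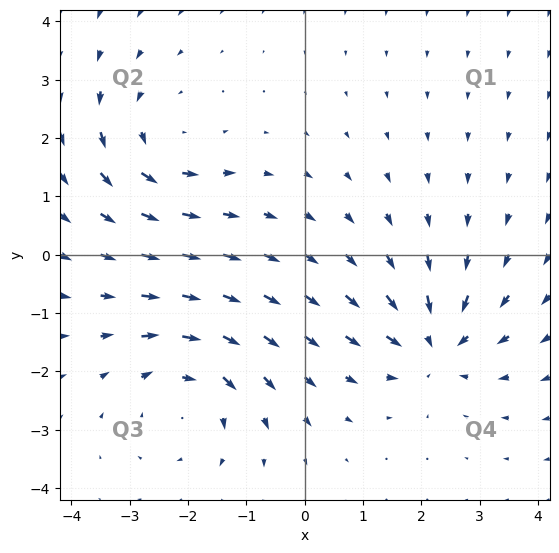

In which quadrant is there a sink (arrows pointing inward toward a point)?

Q4

The sink sits at approximately (2.2, -1.5), which lies in quadrant Q4. The divergence there is about -4, negative as expected for a sink.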